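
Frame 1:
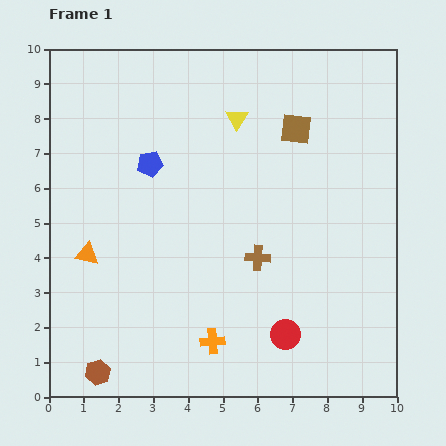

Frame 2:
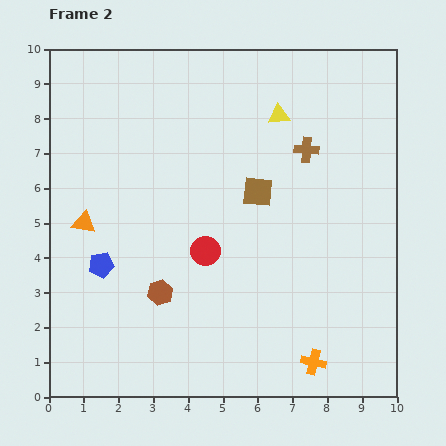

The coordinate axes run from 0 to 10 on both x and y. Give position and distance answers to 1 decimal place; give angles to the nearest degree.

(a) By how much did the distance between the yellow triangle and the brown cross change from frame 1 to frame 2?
-2.7

Distance in frame 1: 4.0. Distance in frame 2: 1.3.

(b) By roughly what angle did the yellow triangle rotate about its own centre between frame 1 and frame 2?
50° clockwise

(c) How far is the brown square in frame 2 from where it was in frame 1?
2.1

The brown square moved from (7.1, 7.7) to (6.0, 5.9), a distance of √(1.1² + 1.8²) ≈ 2.1.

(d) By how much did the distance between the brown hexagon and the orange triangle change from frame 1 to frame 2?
-0.4

Distance in frame 1: 3.4. Distance in frame 2: 3.0.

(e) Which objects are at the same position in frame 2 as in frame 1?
none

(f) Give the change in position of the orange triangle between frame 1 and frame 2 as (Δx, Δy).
(-0.1, 0.9)

The orange triangle was at (1.1, 4.1) in frame 1 and (1.0, 5.0) in frame 2.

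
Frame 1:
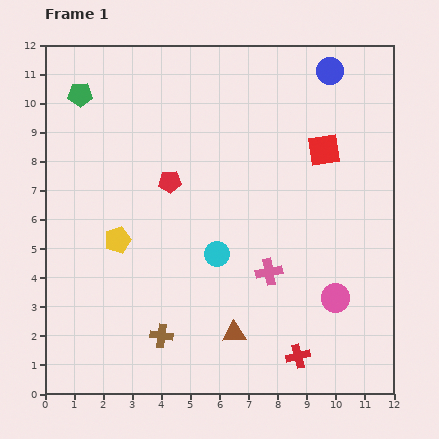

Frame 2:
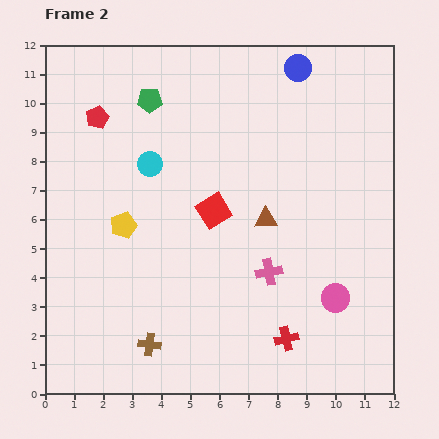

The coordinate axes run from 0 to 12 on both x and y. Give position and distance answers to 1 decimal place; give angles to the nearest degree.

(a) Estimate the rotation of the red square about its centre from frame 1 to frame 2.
23° counter-clockwise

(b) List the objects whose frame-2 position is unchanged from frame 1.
the pink circle, the pink cross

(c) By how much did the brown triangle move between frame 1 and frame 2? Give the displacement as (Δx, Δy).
(1.1, 3.9)

The brown triangle was at (6.5, 2.1) in frame 1 and (7.6, 6.0) in frame 2.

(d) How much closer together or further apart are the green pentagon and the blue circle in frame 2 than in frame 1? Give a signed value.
-3.4

Distance in frame 1: 8.6. Distance in frame 2: 5.2.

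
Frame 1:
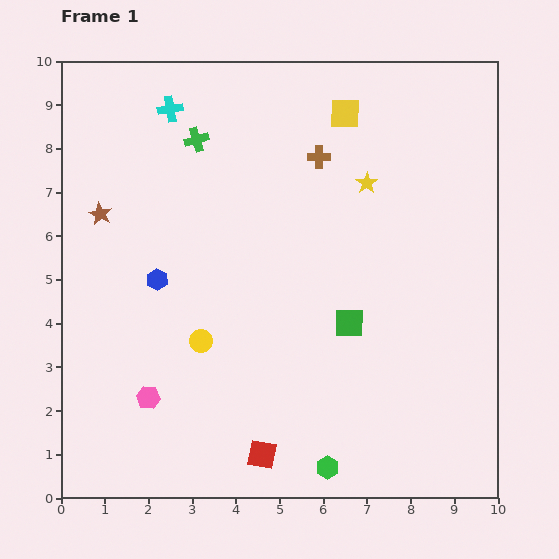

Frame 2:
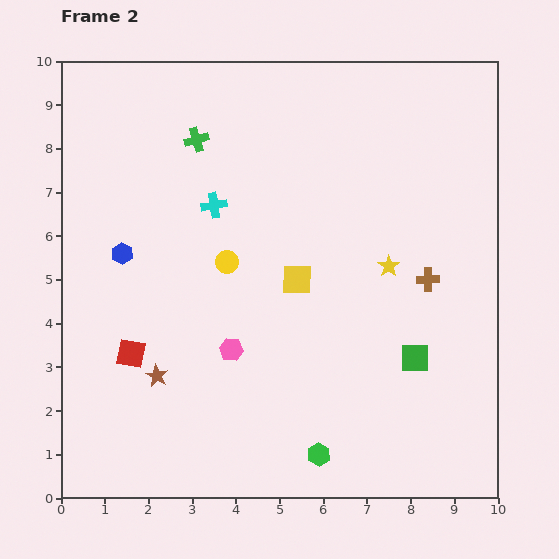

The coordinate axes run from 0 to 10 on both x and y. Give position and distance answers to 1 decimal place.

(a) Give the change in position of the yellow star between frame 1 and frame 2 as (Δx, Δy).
(0.5, -1.9)

The yellow star was at (7.0, 7.2) in frame 1 and (7.5, 5.3) in frame 2.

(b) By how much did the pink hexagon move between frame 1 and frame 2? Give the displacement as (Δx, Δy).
(1.9, 1.1)

The pink hexagon was at (2.0, 2.3) in frame 1 and (3.9, 3.4) in frame 2.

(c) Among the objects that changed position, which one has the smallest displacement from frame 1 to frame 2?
the green hexagon

(moved 0.4)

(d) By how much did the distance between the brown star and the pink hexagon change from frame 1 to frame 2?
-2.5

Distance in frame 1: 4.3. Distance in frame 2: 1.8.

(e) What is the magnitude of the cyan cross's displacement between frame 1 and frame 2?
2.4

The cyan cross moved from (2.5, 8.9) to (3.5, 6.7), a distance of √(1.0² + 2.2²) ≈ 2.4.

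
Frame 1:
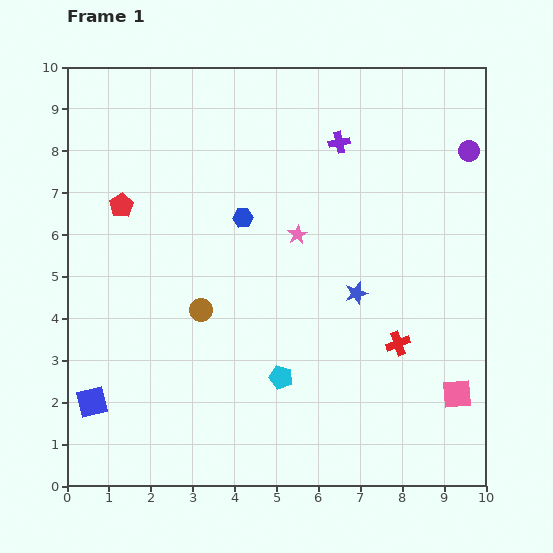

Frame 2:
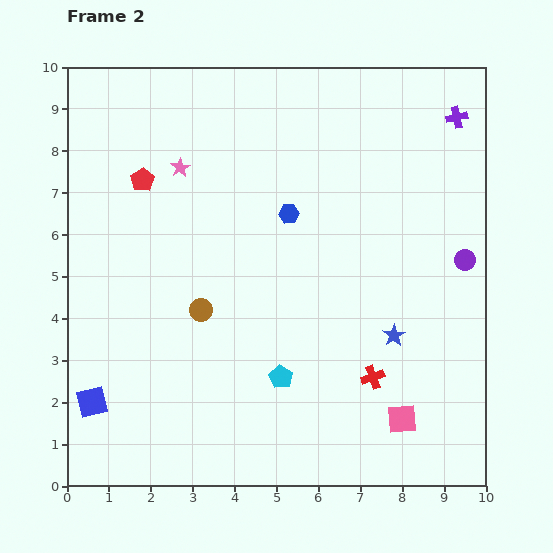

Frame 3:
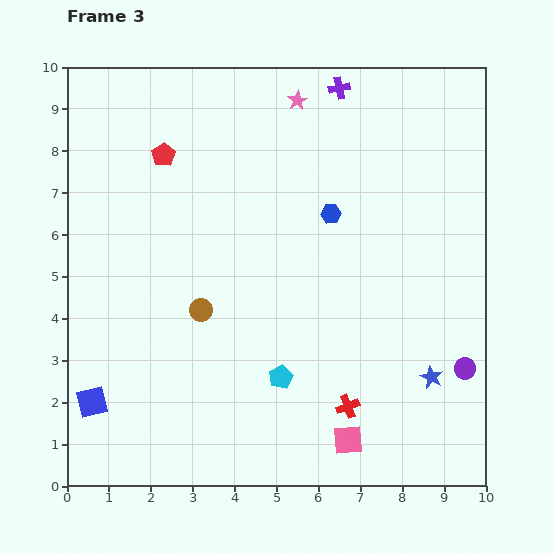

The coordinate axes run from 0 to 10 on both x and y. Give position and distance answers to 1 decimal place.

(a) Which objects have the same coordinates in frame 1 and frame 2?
the cyan pentagon, the blue square, the brown circle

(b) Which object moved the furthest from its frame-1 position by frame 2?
the pink star

(moved 3.2; next 2.9)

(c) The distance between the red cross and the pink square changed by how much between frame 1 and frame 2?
-0.6

Distance in frame 1: 1.8. Distance in frame 2: 1.2.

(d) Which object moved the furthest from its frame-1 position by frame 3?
the purple circle

(moved 5.2; next 3.2)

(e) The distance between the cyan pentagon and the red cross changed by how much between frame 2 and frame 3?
-0.5

Distance in frame 2: 2.2. Distance in frame 3: 1.7.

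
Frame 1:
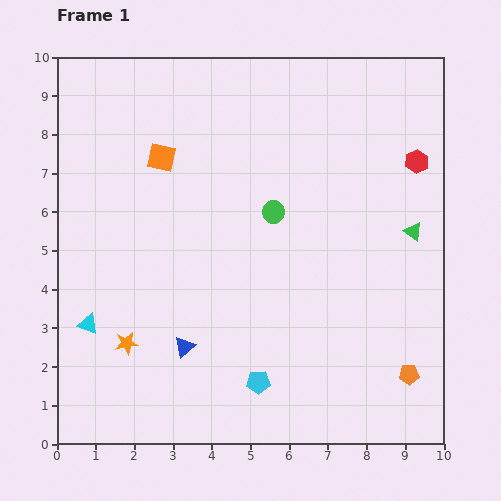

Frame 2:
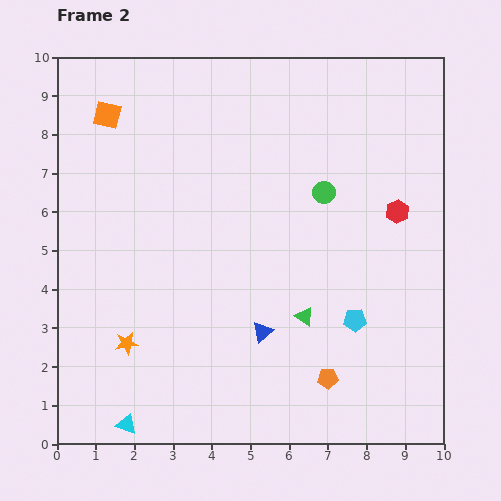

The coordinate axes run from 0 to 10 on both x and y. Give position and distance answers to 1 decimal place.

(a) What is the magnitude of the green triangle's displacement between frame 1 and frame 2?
3.6

The green triangle moved from (9.2, 5.5) to (6.4, 3.3), a distance of √(2.8² + 2.2²) ≈ 3.6.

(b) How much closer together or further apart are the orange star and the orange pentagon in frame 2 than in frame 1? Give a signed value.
-2.0

Distance in frame 1: 7.3. Distance in frame 2: 5.3.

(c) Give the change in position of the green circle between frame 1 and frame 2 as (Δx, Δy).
(1.3, 0.5)

The green circle was at (5.6, 6.0) in frame 1 and (6.9, 6.5) in frame 2.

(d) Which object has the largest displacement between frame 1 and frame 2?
the green triangle

(moved 3.6; next 3.0)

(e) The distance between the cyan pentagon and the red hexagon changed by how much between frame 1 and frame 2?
-4.0

Distance in frame 1: 7.0. Distance in frame 2: 3.0.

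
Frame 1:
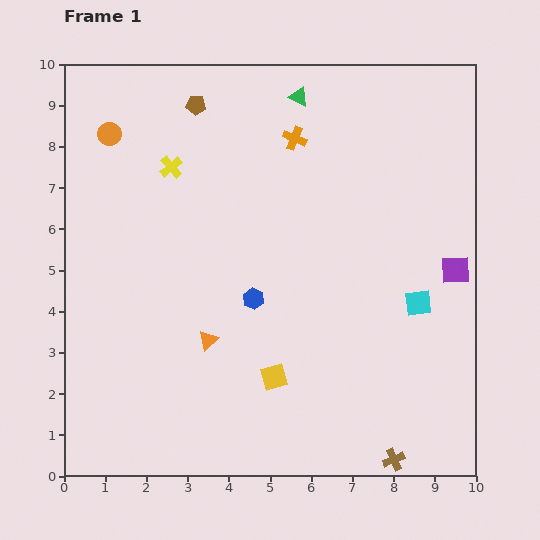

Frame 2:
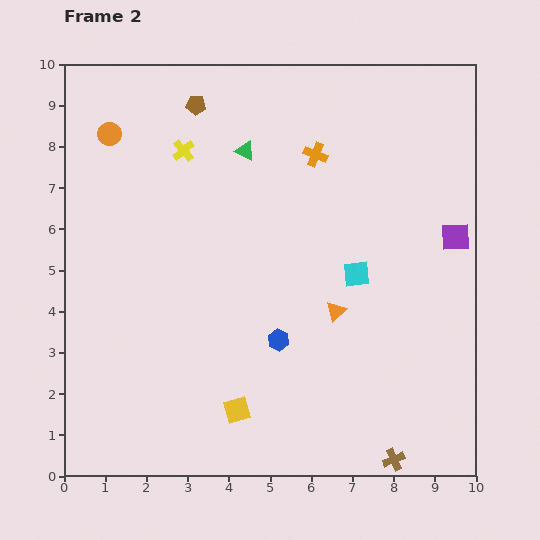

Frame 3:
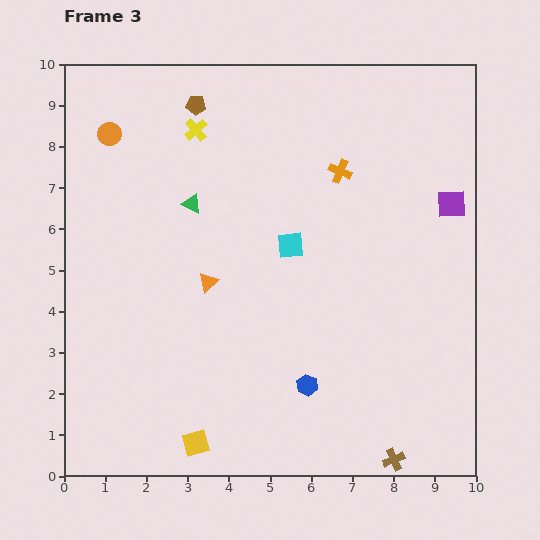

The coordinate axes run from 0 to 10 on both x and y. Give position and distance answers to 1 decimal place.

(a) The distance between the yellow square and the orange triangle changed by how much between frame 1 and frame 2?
+1.6

Distance in frame 1: 1.8. Distance in frame 2: 3.4.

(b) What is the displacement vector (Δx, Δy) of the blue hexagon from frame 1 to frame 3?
(1.3, -2.1)

The blue hexagon was at (4.6, 4.3) in frame 1 and (5.9, 2.2) in frame 3.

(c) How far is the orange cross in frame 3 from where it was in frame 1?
1.4

The orange cross moved from (5.6, 8.2) to (6.7, 7.4), a distance of √(1.1² + 0.8²) ≈ 1.4.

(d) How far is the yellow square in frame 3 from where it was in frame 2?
1.3

The yellow square moved from (4.2, 1.6) to (3.2, 0.8), a distance of √(1.0² + 0.8²) ≈ 1.3.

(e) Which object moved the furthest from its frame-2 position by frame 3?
the orange triangle

(moved 3.2; next 1.8)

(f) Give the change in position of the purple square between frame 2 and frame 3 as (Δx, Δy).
(-0.1, 0.8)

The purple square was at (9.5, 5.8) in frame 2 and (9.4, 6.6) in frame 3.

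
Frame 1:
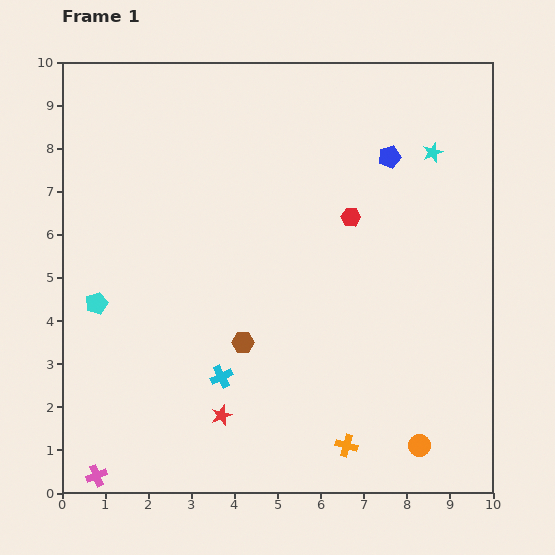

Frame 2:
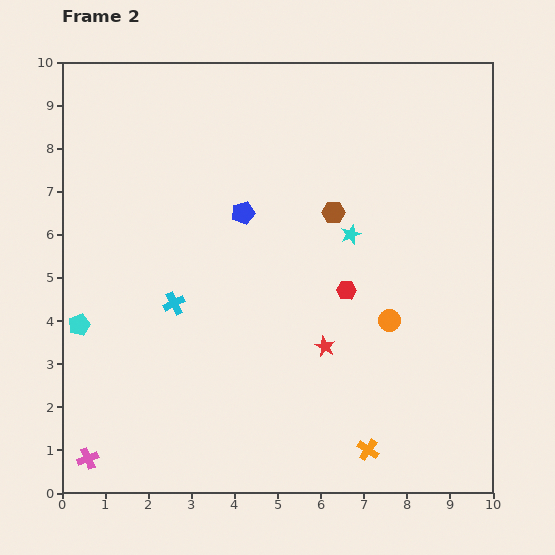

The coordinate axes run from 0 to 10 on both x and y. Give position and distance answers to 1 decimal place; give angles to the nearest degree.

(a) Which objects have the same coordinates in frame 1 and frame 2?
none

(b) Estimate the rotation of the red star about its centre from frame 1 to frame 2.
25° counter-clockwise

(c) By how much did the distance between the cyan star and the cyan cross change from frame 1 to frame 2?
-2.7

Distance in frame 1: 7.1. Distance in frame 2: 4.4.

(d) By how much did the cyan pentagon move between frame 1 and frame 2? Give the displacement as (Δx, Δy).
(-0.4, -0.5)

The cyan pentagon was at (0.8, 4.4) in frame 1 and (0.4, 3.9) in frame 2.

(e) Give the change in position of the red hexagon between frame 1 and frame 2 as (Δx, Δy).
(-0.1, -1.7)

The red hexagon was at (6.7, 6.4) in frame 1 and (6.6, 4.7) in frame 2.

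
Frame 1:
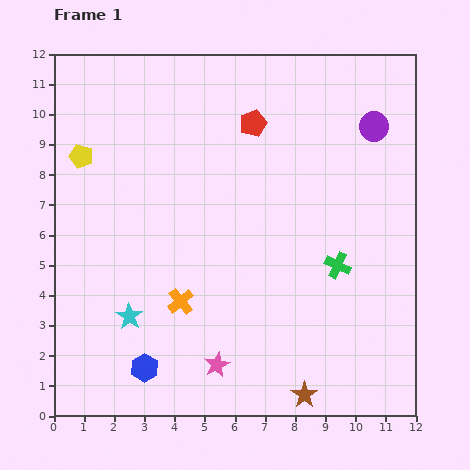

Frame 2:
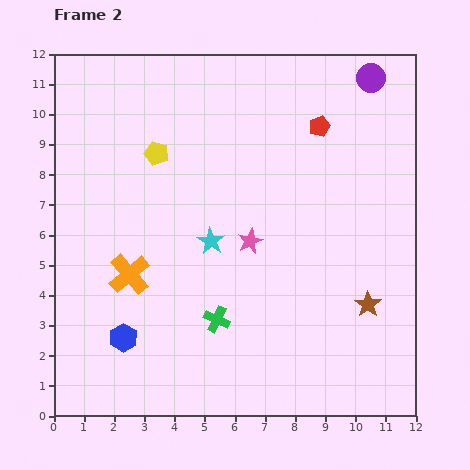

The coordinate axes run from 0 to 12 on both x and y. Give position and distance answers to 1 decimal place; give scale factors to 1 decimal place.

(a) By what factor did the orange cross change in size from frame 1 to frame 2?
1.6×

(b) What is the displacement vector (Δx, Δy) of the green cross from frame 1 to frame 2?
(-4.0, -1.8)

The green cross was at (9.4, 5.0) in frame 1 and (5.4, 3.2) in frame 2.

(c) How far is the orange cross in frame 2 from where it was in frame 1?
1.9

The orange cross moved from (4.2, 3.8) to (2.5, 4.7), a distance of √(1.7² + 0.9²) ≈ 1.9.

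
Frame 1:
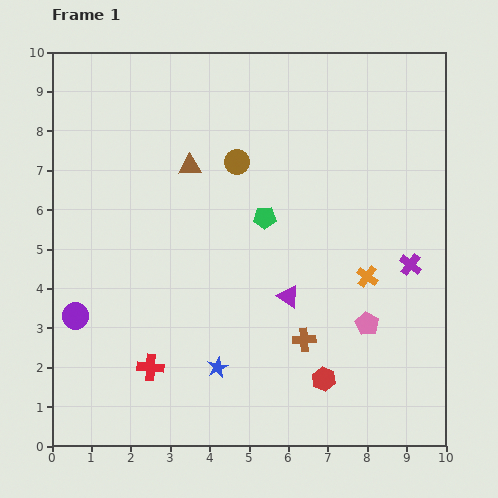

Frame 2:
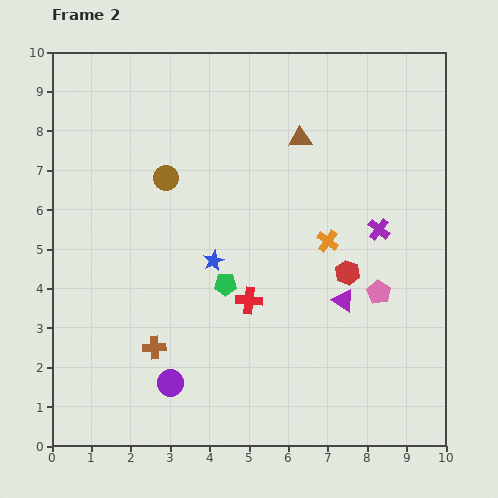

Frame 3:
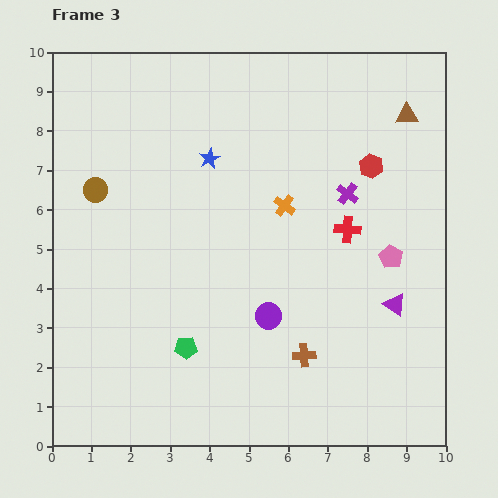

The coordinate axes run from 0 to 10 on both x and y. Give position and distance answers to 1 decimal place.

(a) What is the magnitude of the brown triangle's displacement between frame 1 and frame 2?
2.9

The brown triangle moved from (3.5, 7.1) to (6.3, 7.8), a distance of √(2.8² + 0.7²) ≈ 2.9.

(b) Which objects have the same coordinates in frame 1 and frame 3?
none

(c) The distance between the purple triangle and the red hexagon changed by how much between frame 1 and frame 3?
+1.3

Distance in frame 1: 2.3. Distance in frame 3: 3.6.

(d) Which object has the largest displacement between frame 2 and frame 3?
the brown cross

(moved 3.8; next 3.1)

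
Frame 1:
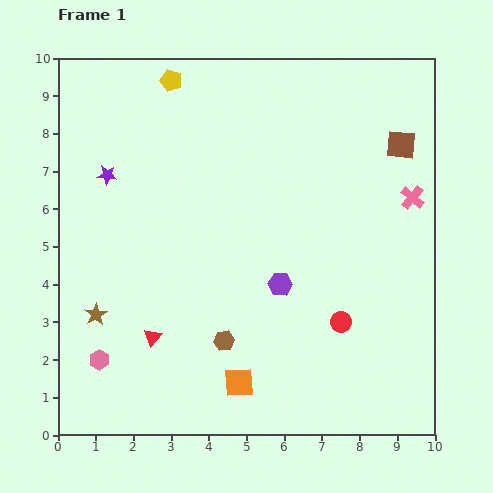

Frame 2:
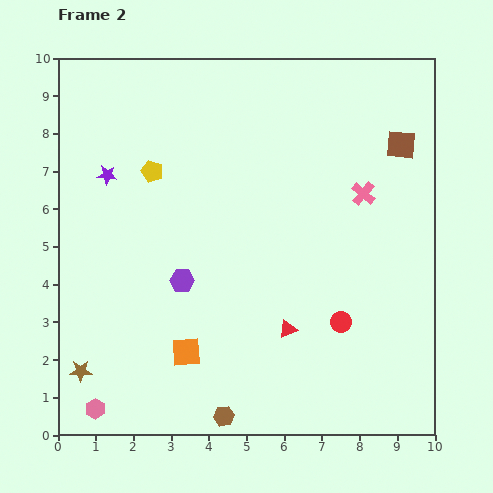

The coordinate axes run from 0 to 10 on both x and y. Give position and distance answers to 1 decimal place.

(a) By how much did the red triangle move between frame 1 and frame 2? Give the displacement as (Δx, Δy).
(3.6, 0.2)

The red triangle was at (2.5, 2.6) in frame 1 and (6.1, 2.8) in frame 2.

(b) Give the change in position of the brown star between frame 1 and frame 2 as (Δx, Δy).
(-0.4, -1.5)

The brown star was at (1.0, 3.2) in frame 1 and (0.6, 1.7) in frame 2.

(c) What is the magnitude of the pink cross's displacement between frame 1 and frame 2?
1.3

The pink cross moved from (9.4, 6.3) to (8.1, 6.4), a distance of √(1.3² + 0.1²) ≈ 1.3.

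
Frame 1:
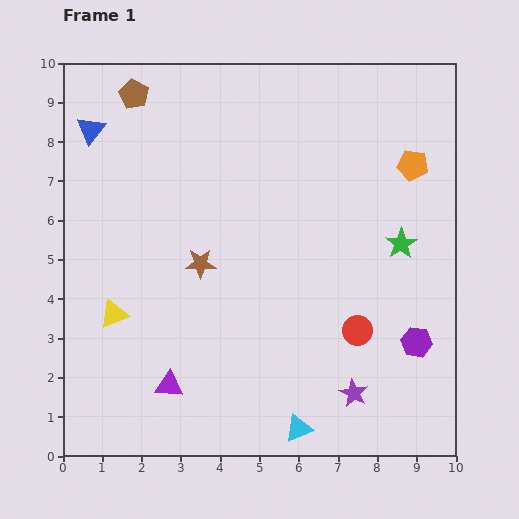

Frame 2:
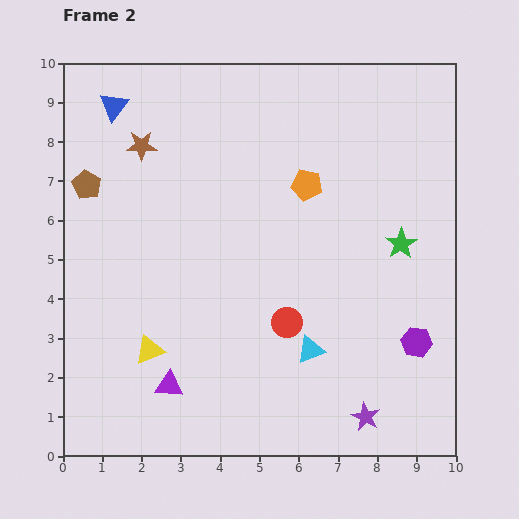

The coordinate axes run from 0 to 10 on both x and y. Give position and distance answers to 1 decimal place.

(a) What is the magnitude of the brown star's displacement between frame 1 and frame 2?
3.4

The brown star moved from (3.5, 4.9) to (2.0, 7.9), a distance of √(1.5² + 3.0²) ≈ 3.4.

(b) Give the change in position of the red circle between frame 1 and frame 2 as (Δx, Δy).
(-1.8, 0.2)

The red circle was at (7.5, 3.2) in frame 1 and (5.7, 3.4) in frame 2.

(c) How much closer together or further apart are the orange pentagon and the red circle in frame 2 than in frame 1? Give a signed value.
-0.9

Distance in frame 1: 4.4. Distance in frame 2: 3.5.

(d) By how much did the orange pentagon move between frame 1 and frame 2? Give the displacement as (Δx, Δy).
(-2.7, -0.5)

The orange pentagon was at (8.9, 7.4) in frame 1 and (6.2, 6.9) in frame 2.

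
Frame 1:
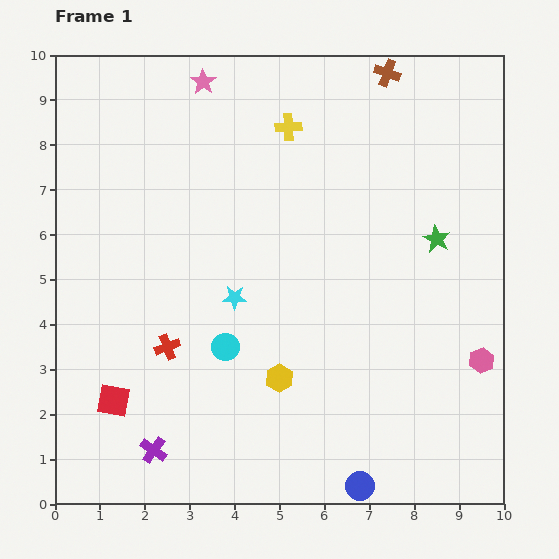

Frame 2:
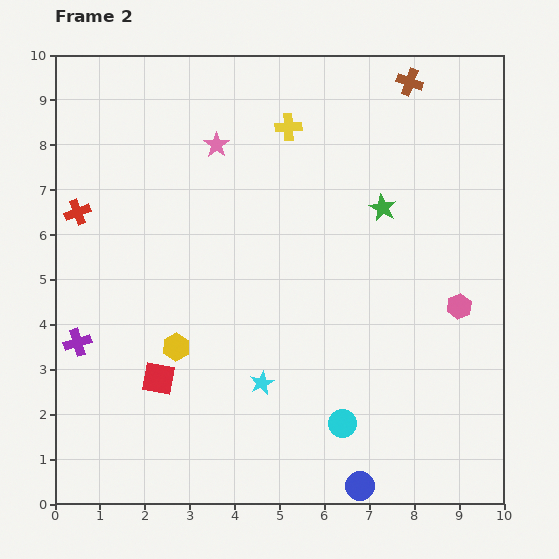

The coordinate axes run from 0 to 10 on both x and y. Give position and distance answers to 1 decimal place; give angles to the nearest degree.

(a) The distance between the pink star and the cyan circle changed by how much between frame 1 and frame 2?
+0.9

Distance in frame 1: 5.9. Distance in frame 2: 6.8.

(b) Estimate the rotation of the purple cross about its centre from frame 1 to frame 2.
37° clockwise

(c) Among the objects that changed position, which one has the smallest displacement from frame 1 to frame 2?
the brown cross

(moved 0.5)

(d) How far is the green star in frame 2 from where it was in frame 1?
1.4

The green star moved from (8.5, 5.9) to (7.3, 6.6), a distance of √(1.2² + 0.7²) ≈ 1.4.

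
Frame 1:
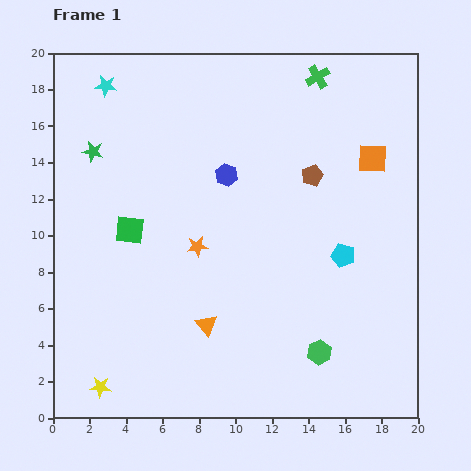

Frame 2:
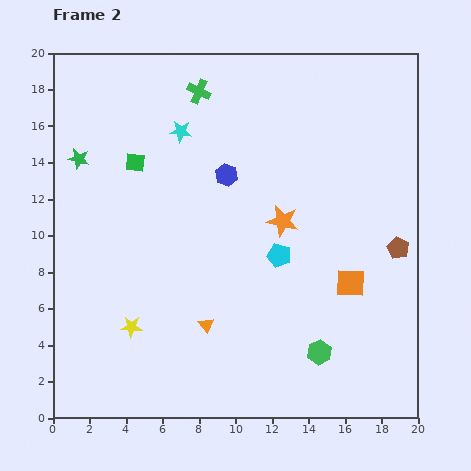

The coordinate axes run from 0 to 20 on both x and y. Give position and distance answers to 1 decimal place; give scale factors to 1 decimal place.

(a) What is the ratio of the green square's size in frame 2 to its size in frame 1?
0.7×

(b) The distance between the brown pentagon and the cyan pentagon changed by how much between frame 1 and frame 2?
+1.8

Distance in frame 1: 4.7. Distance in frame 2: 6.5.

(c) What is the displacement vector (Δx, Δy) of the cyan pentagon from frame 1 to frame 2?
(-3.5, 0.0)

The cyan pentagon was at (15.9, 8.9) in frame 1 and (12.4, 8.9) in frame 2.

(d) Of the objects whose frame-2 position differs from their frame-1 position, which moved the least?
the green star

(moved 0.9)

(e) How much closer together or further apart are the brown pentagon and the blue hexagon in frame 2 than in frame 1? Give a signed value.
+5.5

Distance in frame 1: 4.7. Distance in frame 2: 10.2.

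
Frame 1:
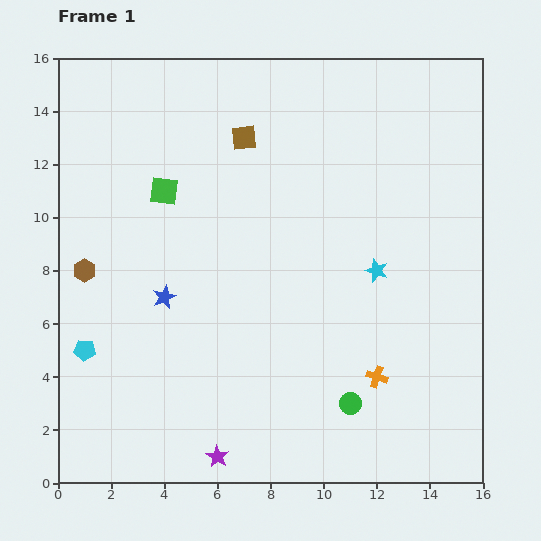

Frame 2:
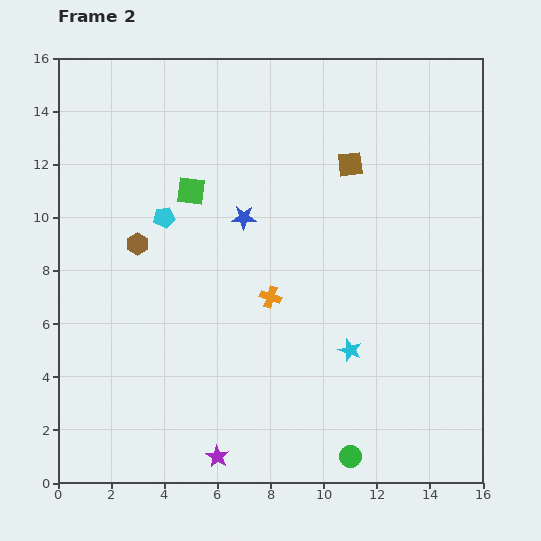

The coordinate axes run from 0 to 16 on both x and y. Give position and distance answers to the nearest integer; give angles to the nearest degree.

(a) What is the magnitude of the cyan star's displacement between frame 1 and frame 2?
3

The cyan star moved from (12, 8) to (11, 5), a distance of √(1² + 3²) ≈ 3.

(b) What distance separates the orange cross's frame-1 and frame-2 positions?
5

The orange cross moved from (12, 4) to (8, 7), a distance of √(4² + 3²) ≈ 5.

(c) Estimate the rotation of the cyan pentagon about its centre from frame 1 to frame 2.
15° counter-clockwise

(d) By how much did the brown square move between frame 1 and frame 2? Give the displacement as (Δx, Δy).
(4, -1)

The brown square was at (7, 13) in frame 1 and (11, 12) in frame 2.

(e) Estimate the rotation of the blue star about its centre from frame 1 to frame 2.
25° clockwise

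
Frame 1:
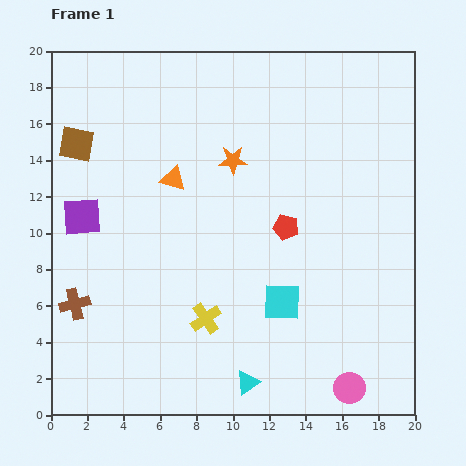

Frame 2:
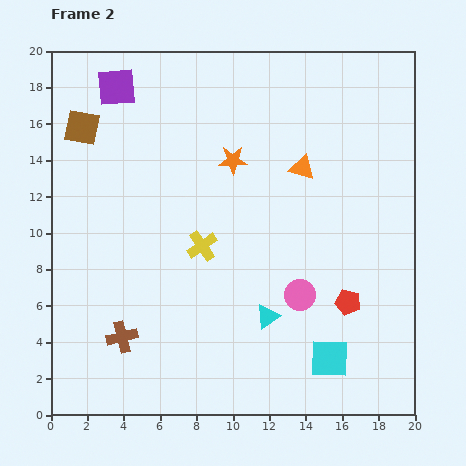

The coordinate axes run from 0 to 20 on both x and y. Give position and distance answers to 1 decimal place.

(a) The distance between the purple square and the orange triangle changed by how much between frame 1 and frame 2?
+5.7

Distance in frame 1: 5.4. Distance in frame 2: 11.1.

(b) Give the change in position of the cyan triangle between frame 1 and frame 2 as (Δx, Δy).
(1.1, 3.6)

The cyan triangle was at (10.8, 1.8) in frame 1 and (11.9, 5.4) in frame 2.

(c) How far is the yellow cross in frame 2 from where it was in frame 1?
4.0

The yellow cross moved from (8.5, 5.3) to (8.3, 9.3), a distance of √(0.2² + 4.0²) ≈ 4.0.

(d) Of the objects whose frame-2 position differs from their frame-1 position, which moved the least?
the brown square

(moved 0.9)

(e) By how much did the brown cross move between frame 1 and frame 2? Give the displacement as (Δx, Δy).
(2.6, -1.8)

The brown cross was at (1.3, 6.1) in frame 1 and (3.9, 4.3) in frame 2.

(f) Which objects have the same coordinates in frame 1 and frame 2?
the orange star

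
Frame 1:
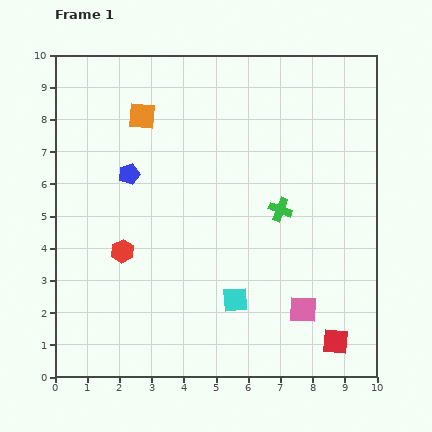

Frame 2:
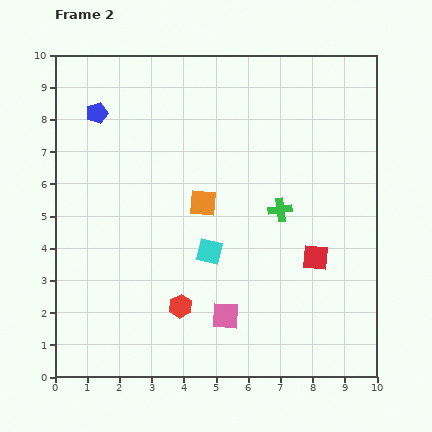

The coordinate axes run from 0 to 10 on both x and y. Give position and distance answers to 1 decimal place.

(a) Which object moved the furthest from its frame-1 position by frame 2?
the orange square

(moved 3.3; next 2.7)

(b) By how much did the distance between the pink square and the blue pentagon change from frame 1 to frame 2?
+0.7

Distance in frame 1: 6.8. Distance in frame 2: 7.5.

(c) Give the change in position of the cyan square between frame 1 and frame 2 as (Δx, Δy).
(-0.8, 1.5)

The cyan square was at (5.6, 2.4) in frame 1 and (4.8, 3.9) in frame 2.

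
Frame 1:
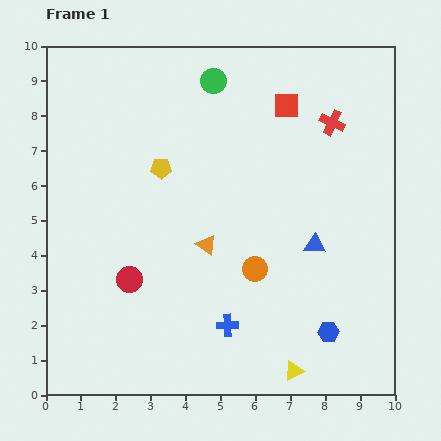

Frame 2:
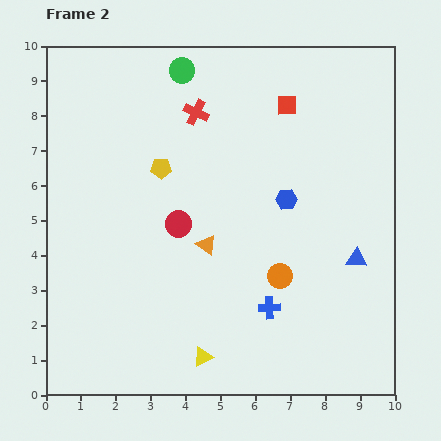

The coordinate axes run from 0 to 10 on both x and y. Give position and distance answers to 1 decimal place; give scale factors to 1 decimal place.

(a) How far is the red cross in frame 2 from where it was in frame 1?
3.9

The red cross moved from (8.2, 7.8) to (4.3, 8.1), a distance of √(3.9² + 0.3²) ≈ 3.9.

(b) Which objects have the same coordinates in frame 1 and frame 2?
the yellow pentagon, the orange triangle, the red square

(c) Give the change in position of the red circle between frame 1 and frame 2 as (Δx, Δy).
(1.4, 1.6)

The red circle was at (2.4, 3.3) in frame 1 and (3.8, 4.9) in frame 2.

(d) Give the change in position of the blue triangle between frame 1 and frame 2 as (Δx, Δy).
(1.2, -0.4)

The blue triangle was at (7.7, 4.3) in frame 1 and (8.9, 3.9) in frame 2.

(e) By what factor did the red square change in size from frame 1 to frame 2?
0.8×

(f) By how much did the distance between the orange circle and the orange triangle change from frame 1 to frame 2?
+0.7

Distance in frame 1: 1.6. Distance in frame 2: 2.3.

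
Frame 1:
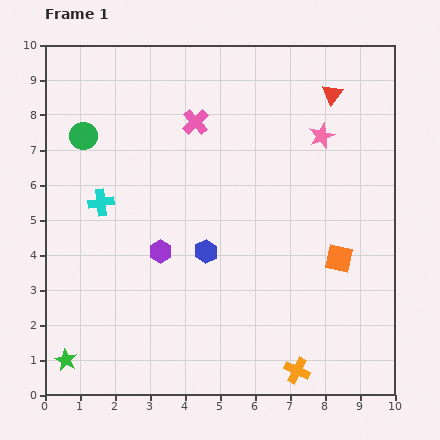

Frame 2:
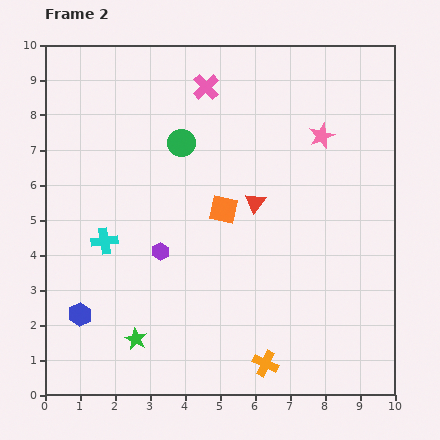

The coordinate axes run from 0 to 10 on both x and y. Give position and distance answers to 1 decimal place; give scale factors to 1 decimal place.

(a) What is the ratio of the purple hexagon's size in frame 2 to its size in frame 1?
0.8×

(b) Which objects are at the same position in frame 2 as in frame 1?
the purple hexagon, the pink star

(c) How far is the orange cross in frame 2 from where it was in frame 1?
0.9

The orange cross moved from (7.2, 0.7) to (6.3, 0.9), a distance of √(0.9² + 0.2²) ≈ 0.9.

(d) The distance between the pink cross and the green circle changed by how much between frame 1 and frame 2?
-1.5

Distance in frame 1: 3.2. Distance in frame 2: 1.7.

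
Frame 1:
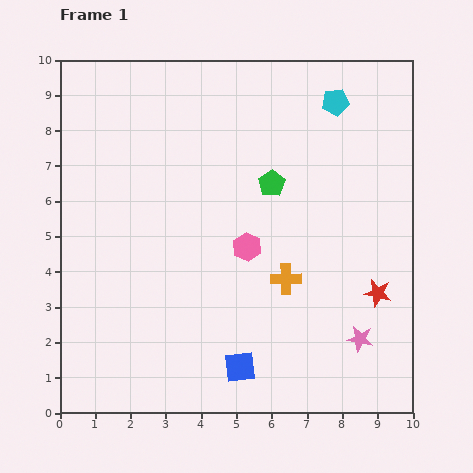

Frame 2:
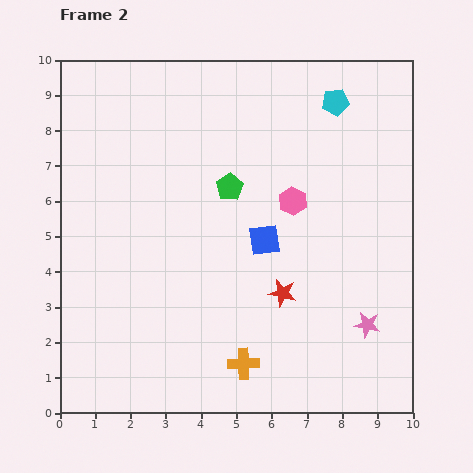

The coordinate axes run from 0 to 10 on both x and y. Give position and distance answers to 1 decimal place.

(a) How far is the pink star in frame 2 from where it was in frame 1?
0.4

The pink star moved from (8.5, 2.1) to (8.7, 2.5), a distance of √(0.2² + 0.4²) ≈ 0.4.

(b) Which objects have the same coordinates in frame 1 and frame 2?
the cyan pentagon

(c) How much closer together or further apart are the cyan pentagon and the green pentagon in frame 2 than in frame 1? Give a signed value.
+0.9

Distance in frame 1: 2.9. Distance in frame 2: 3.8.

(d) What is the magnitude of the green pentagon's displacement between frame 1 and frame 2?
1.2

The green pentagon moved from (6.0, 6.5) to (4.8, 6.4), a distance of √(1.2² + 0.1²) ≈ 1.2.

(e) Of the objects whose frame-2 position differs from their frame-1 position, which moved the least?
the pink star

(moved 0.4)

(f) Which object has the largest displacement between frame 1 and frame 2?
the blue square

(moved 3.7; next 2.7)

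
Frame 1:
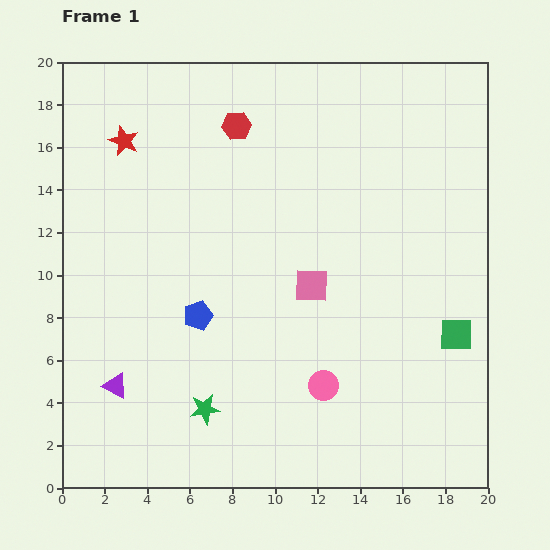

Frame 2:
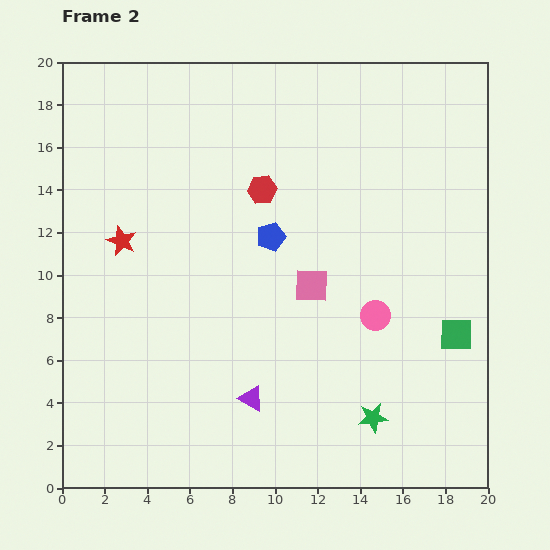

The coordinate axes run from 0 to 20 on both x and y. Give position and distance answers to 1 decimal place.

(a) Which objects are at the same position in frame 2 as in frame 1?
the green square, the pink square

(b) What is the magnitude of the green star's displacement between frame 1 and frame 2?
7.9

The green star moved from (6.7, 3.7) to (14.6, 3.3), a distance of √(7.9² + 0.4²) ≈ 7.9.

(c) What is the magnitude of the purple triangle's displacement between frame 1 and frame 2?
6.4

The purple triangle moved from (2.5, 4.8) to (8.9, 4.2), a distance of √(6.4² + 0.6²) ≈ 6.4.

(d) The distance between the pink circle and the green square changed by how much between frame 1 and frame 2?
-2.7

Distance in frame 1: 6.6. Distance in frame 2: 3.9.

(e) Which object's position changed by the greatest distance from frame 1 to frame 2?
the green star

(moved 7.9; next 6.4)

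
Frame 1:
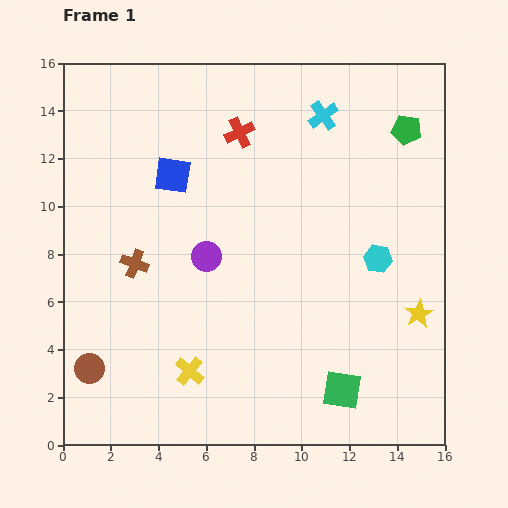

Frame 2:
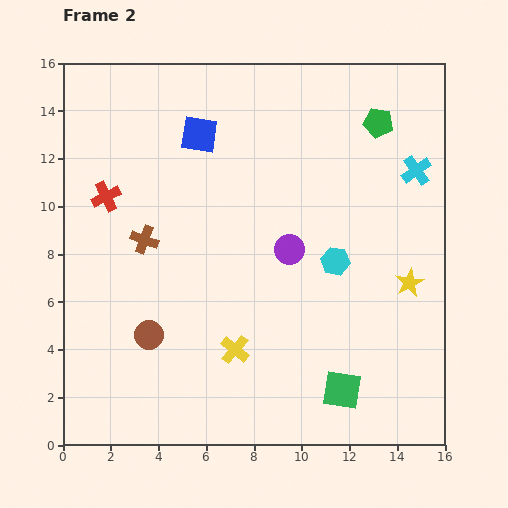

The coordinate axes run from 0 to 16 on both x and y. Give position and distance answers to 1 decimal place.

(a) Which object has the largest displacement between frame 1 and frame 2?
the red cross

(moved 6.2; next 4.5)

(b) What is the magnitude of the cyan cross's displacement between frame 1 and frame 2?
4.5

The cyan cross moved from (10.9, 13.8) to (14.8, 11.5), a distance of √(3.9² + 2.3²) ≈ 4.5.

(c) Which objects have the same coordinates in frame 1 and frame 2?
the green square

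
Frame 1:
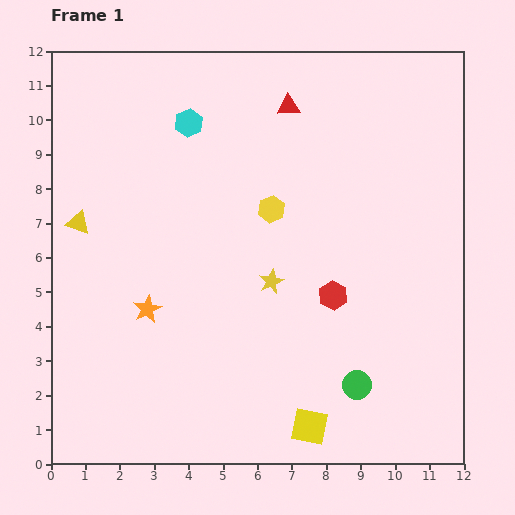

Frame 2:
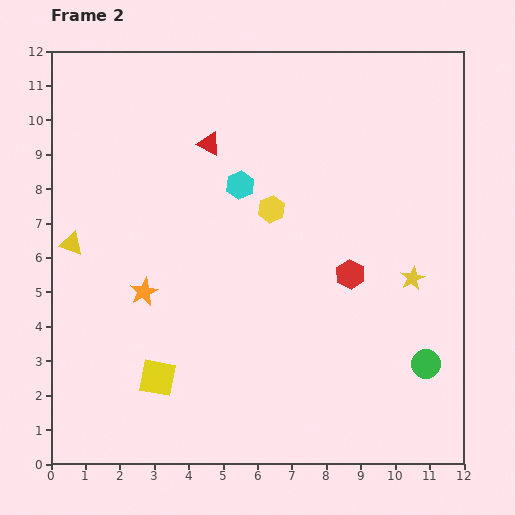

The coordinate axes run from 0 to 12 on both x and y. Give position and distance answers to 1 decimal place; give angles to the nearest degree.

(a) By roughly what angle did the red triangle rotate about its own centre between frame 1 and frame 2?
29° clockwise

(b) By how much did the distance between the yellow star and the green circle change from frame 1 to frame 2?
-1.4

Distance in frame 1: 3.9. Distance in frame 2: 2.5.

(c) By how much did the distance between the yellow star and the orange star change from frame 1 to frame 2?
+4.1

Distance in frame 1: 3.7. Distance in frame 2: 7.8.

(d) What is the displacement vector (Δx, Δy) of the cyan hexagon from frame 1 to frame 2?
(1.5, -1.8)

The cyan hexagon was at (4.0, 9.9) in frame 1 and (5.5, 8.1) in frame 2.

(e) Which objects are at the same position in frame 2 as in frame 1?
the yellow hexagon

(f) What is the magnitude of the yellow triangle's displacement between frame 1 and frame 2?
0.6

The yellow triangle moved from (0.8, 7.0) to (0.6, 6.4), a distance of √(0.2² + 0.6²) ≈ 0.6.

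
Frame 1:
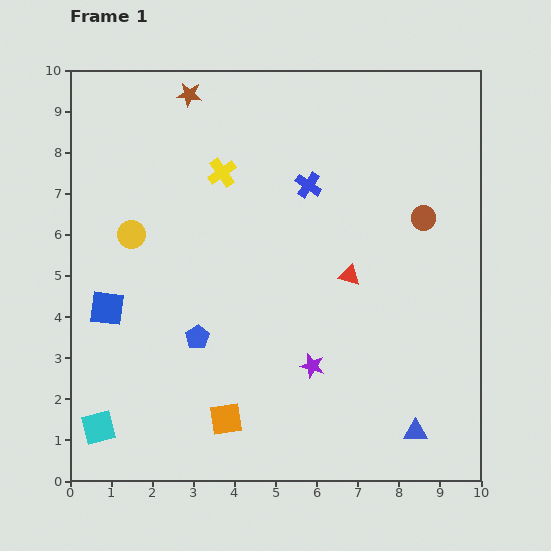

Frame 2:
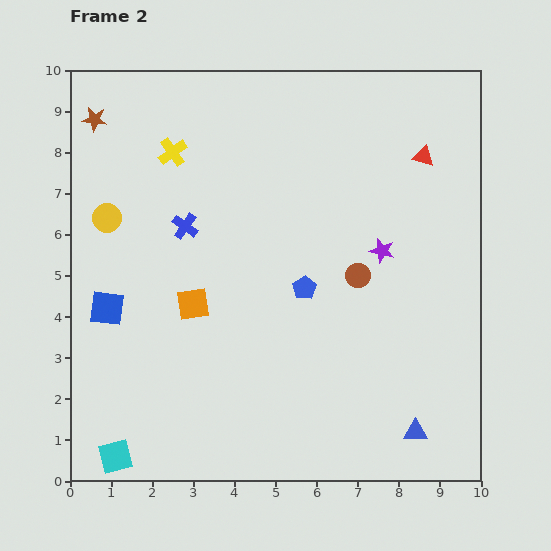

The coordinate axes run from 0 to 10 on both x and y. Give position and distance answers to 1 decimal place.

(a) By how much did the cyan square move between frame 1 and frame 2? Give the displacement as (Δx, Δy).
(0.4, -0.7)

The cyan square was at (0.7, 1.3) in frame 1 and (1.1, 0.6) in frame 2.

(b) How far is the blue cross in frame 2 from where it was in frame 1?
3.2

The blue cross moved from (5.8, 7.2) to (2.8, 6.2), a distance of √(3.0² + 1.0²) ≈ 3.2.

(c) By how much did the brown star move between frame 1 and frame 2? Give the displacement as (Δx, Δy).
(-2.3, -0.6)

The brown star was at (2.9, 9.4) in frame 1 and (0.6, 8.8) in frame 2.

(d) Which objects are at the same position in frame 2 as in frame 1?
the blue triangle, the blue square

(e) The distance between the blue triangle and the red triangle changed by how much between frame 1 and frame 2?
+2.6

Distance in frame 1: 4.1. Distance in frame 2: 6.7.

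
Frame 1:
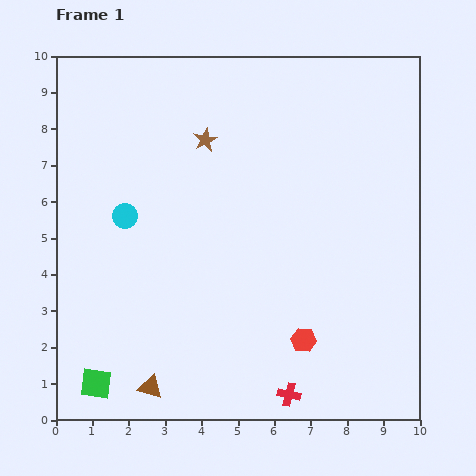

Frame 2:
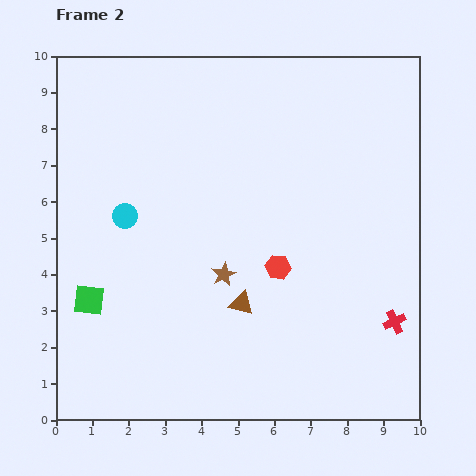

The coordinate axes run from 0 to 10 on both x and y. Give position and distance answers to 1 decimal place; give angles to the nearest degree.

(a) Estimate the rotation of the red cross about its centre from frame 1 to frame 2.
38° counter-clockwise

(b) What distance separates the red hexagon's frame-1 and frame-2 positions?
2.1

The red hexagon moved from (6.8, 2.2) to (6.1, 4.2), a distance of √(0.7² + 2.0²) ≈ 2.1.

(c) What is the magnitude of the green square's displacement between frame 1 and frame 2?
2.3

The green square moved from (1.1, 1.0) to (0.9, 3.3), a distance of √(0.2² + 2.3²) ≈ 2.3.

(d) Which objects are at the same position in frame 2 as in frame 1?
the cyan circle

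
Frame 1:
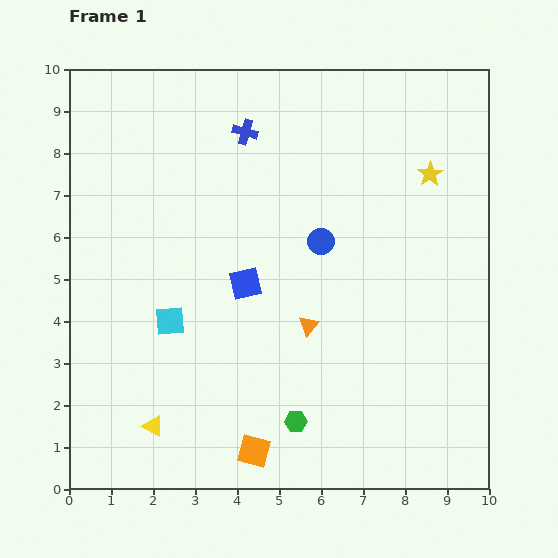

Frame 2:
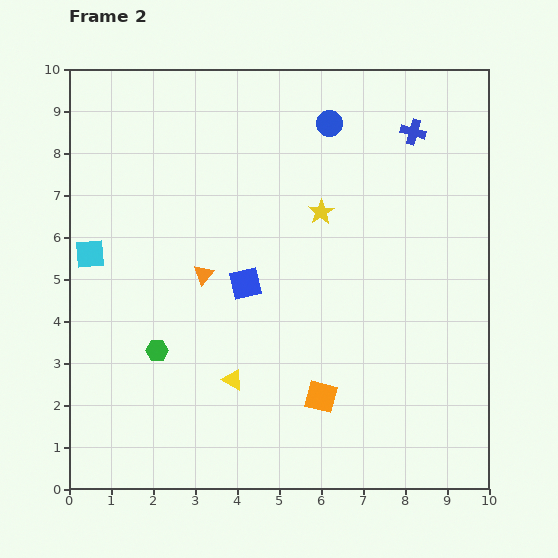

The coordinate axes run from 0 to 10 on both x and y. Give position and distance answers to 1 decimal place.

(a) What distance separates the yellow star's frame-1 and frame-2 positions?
2.8

The yellow star moved from (8.6, 7.5) to (6.0, 6.6), a distance of √(2.6² + 0.9²) ≈ 2.8.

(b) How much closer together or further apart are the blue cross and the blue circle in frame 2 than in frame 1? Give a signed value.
-1.2

Distance in frame 1: 3.2. Distance in frame 2: 2.0.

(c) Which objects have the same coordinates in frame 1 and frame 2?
the blue square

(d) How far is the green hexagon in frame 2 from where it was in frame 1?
3.7

The green hexagon moved from (5.4, 1.6) to (2.1, 3.3), a distance of √(3.3² + 1.7²) ≈ 3.7.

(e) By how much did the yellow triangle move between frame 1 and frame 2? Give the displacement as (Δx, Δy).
(1.9, 1.1)

The yellow triangle was at (2.0, 1.5) in frame 1 and (3.9, 2.6) in frame 2.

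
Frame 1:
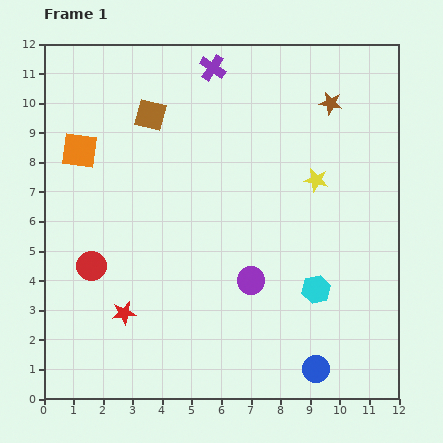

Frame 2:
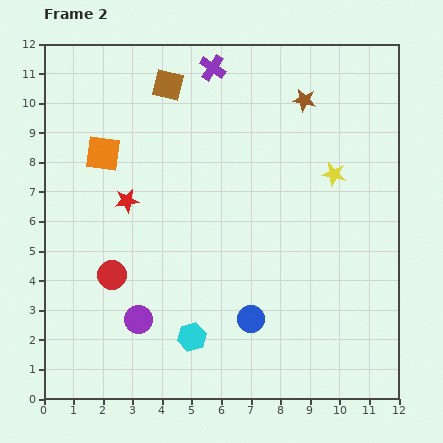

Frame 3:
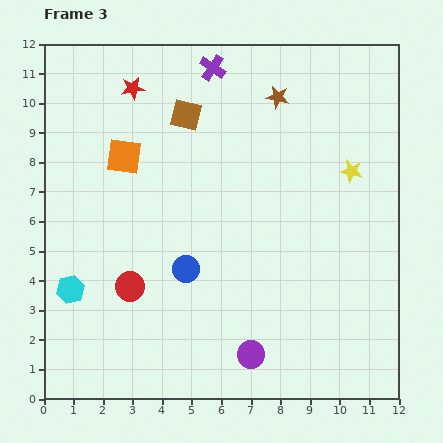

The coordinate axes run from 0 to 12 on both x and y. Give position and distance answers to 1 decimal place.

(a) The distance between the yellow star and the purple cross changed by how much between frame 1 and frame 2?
+0.3

Distance in frame 1: 5.2. Distance in frame 2: 5.5.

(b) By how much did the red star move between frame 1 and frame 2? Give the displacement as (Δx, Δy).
(0.1, 3.8)

The red star was at (2.7, 2.9) in frame 1 and (2.8, 6.7) in frame 2.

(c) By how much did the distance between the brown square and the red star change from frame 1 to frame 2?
-2.7

Distance in frame 1: 6.8. Distance in frame 2: 4.1.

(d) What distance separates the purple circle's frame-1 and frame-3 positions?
2.5

The purple circle moved from (7.0, 4.0) to (7.0, 1.5), a distance of √(0.0² + 2.5²) ≈ 2.5.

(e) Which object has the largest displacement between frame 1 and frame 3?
the cyan hexagon

(moved 8.3; next 7.6)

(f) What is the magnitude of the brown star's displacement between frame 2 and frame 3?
0.9

The brown star moved from (8.8, 10.1) to (7.9, 10.2), a distance of √(0.9² + 0.1²) ≈ 0.9.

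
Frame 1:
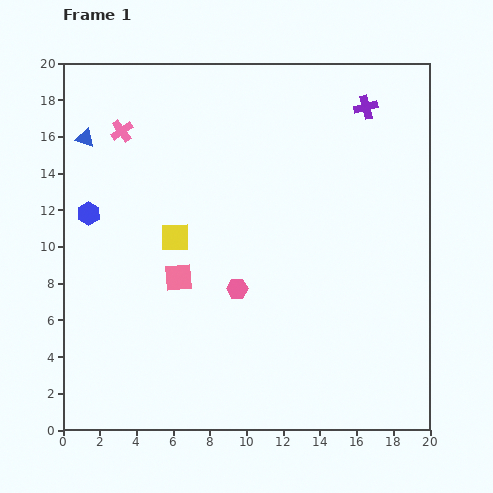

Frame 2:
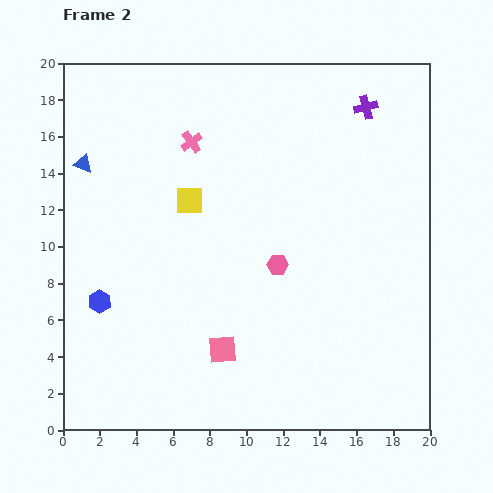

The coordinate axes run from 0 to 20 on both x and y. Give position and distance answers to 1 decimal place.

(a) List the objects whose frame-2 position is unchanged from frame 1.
the purple cross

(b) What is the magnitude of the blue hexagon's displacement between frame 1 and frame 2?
4.8

The blue hexagon moved from (1.4, 11.8) to (2.0, 7.0), a distance of √(0.6² + 4.8²) ≈ 4.8.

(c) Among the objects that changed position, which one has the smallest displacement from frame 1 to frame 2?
the blue triangle

(moved 1.4)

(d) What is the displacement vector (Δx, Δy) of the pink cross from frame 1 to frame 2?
(3.8, -0.6)

The pink cross was at (3.2, 16.3) in frame 1 and (7.0, 15.7) in frame 2.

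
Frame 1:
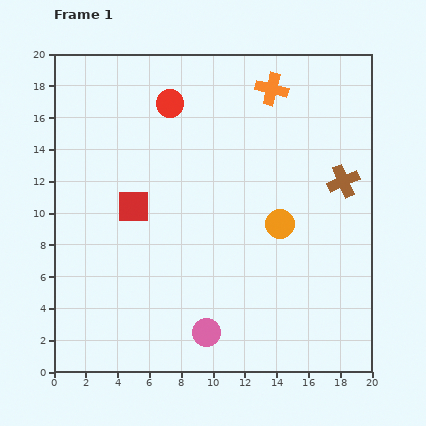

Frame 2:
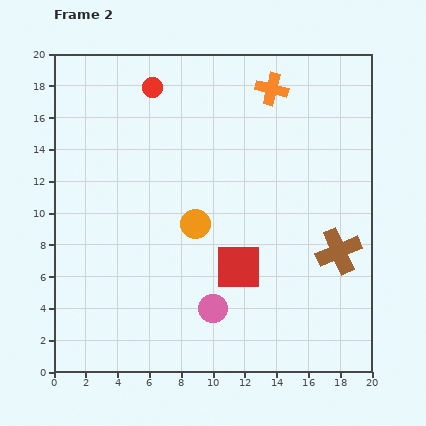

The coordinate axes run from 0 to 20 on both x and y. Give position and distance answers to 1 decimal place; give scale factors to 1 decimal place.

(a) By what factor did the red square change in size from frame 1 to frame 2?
1.4×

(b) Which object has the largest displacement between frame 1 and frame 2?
the red square

(moved 7.6; next 5.3)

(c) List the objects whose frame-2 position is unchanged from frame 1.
the orange cross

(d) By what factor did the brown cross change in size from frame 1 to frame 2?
1.4×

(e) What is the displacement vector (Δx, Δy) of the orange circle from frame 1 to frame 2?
(-5.3, 0.0)

The orange circle was at (14.2, 9.3) in frame 1 and (8.9, 9.3) in frame 2.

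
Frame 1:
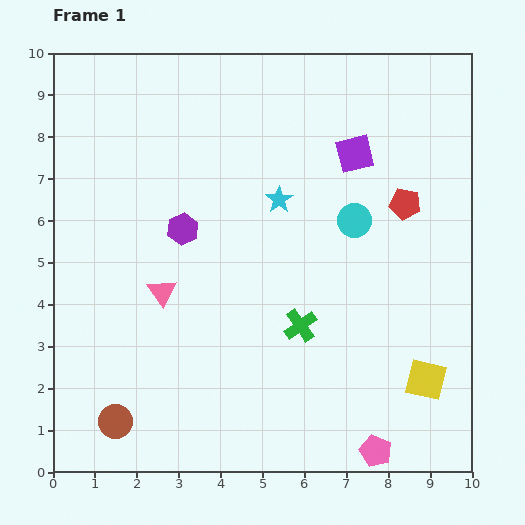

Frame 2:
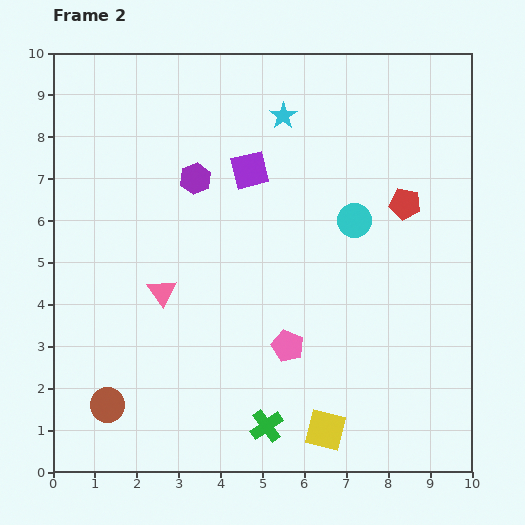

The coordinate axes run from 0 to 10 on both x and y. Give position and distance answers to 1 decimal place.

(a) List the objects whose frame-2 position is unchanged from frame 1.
the cyan circle, the red pentagon, the pink triangle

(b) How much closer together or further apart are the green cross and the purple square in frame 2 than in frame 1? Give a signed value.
+1.8

Distance in frame 1: 4.3. Distance in frame 2: 6.1.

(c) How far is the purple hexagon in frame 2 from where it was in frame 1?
1.2

The purple hexagon moved from (3.1, 5.8) to (3.4, 7.0), a distance of √(0.3² + 1.2²) ≈ 1.2.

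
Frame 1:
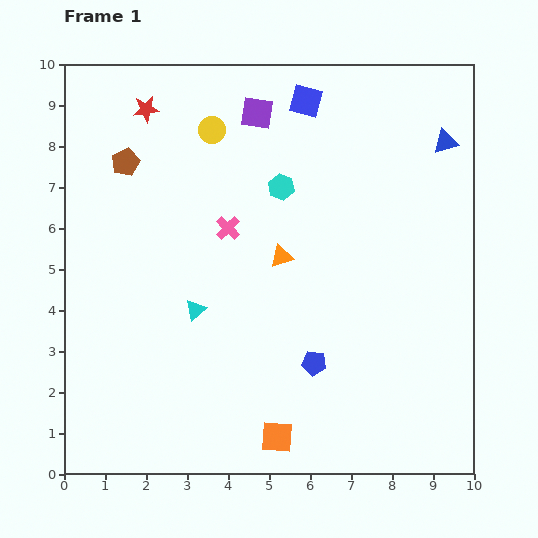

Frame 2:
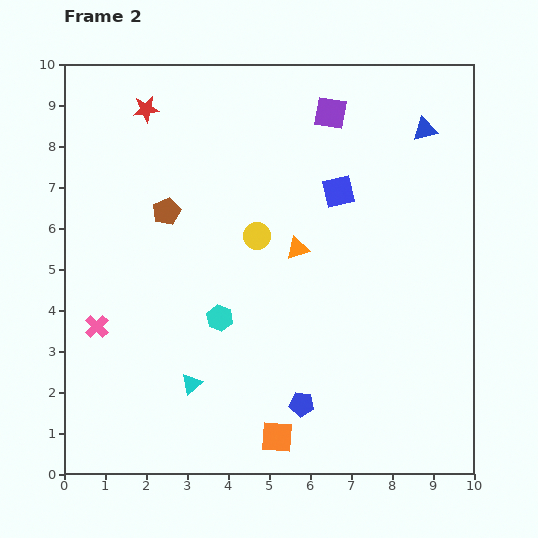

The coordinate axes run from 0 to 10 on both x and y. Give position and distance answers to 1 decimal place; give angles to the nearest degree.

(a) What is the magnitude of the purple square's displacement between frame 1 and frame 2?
1.8

The purple square moved from (4.7, 8.8) to (6.5, 8.8), a distance of √(1.8² + 0.0²) ≈ 1.8.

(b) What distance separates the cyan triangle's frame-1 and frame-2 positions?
1.8

The cyan triangle moved from (3.2, 4.0) to (3.1, 2.2), a distance of √(0.1² + 1.8²) ≈ 1.8.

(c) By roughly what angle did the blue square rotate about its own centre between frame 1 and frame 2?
28° counter-clockwise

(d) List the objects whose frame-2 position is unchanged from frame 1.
the red star, the orange square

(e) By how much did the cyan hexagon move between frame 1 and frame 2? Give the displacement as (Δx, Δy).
(-1.5, -3.2)

The cyan hexagon was at (5.3, 7.0) in frame 1 and (3.8, 3.8) in frame 2.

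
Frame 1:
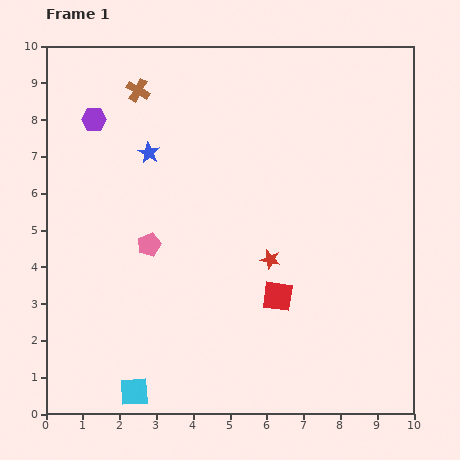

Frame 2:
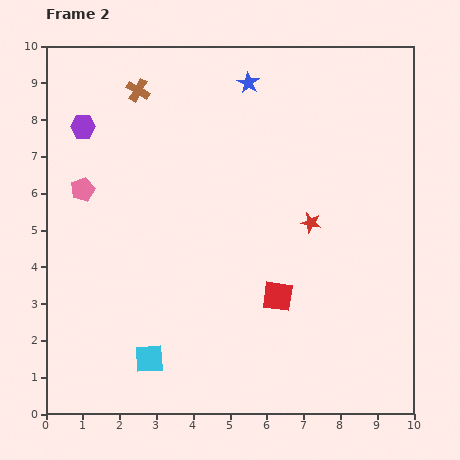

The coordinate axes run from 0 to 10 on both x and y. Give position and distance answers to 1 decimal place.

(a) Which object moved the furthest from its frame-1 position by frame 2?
the blue star

(moved 3.3; next 2.3)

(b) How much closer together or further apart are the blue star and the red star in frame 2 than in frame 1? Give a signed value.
-0.2

Distance in frame 1: 4.4. Distance in frame 2: 4.2.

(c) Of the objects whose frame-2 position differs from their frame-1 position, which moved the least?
the purple hexagon

(moved 0.4)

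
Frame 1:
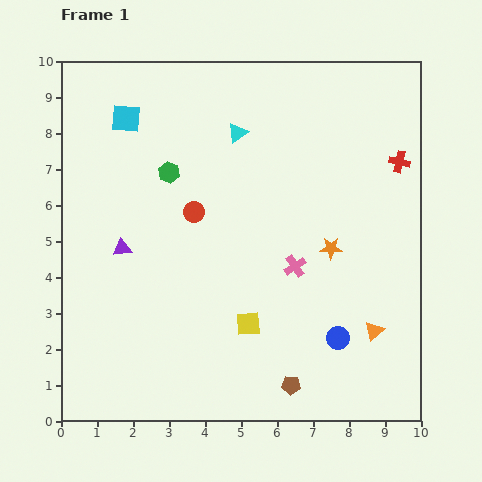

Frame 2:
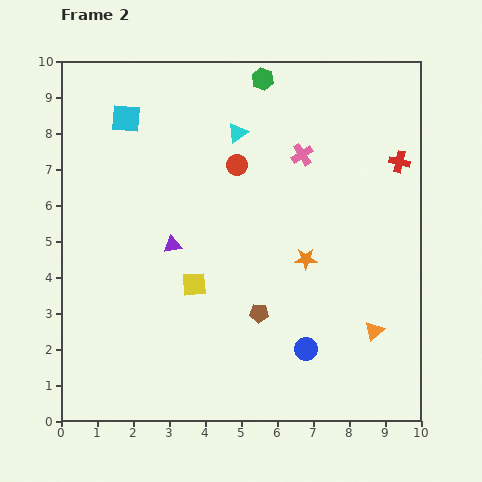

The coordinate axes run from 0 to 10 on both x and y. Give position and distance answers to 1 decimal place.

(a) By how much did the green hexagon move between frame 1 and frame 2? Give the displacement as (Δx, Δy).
(2.6, 2.6)

The green hexagon was at (3.0, 6.9) in frame 1 and (5.6, 9.5) in frame 2.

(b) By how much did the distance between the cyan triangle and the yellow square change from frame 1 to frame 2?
-0.9

Distance in frame 1: 5.3. Distance in frame 2: 4.4.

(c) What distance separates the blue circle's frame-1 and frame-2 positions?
0.9

The blue circle moved from (7.7, 2.3) to (6.8, 2.0), a distance of √(0.9² + 0.3²) ≈ 0.9.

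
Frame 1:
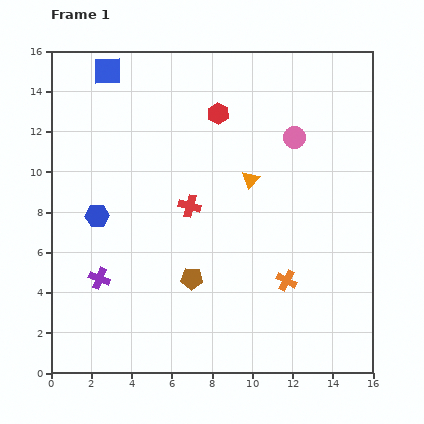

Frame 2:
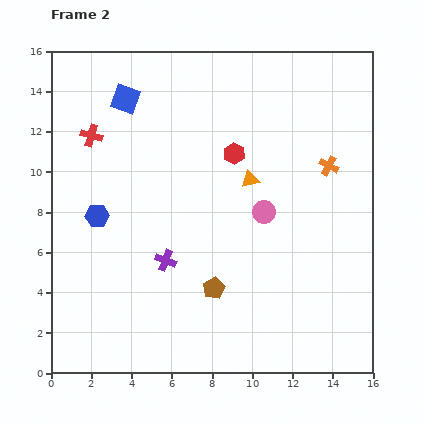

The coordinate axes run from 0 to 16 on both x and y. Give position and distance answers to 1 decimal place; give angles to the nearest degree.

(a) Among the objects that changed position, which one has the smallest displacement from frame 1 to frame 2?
the brown pentagon

(moved 1.2)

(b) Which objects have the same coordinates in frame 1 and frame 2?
the blue hexagon, the orange triangle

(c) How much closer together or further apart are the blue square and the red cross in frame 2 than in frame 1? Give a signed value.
-5.4

Distance in frame 1: 7.9. Distance in frame 2: 2.5.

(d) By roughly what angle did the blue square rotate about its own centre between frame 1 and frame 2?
21° clockwise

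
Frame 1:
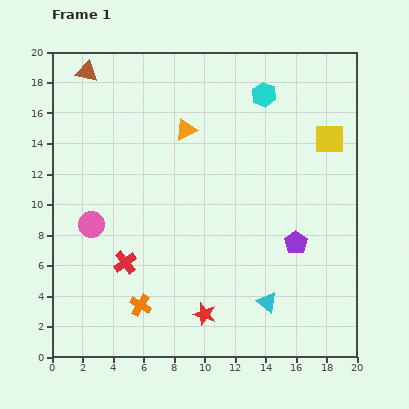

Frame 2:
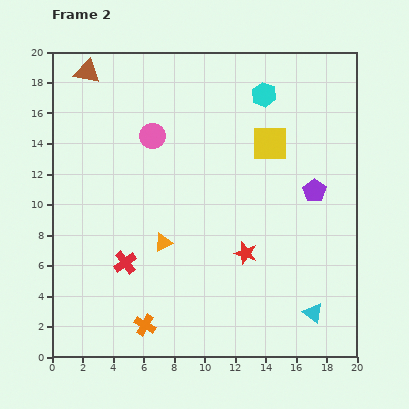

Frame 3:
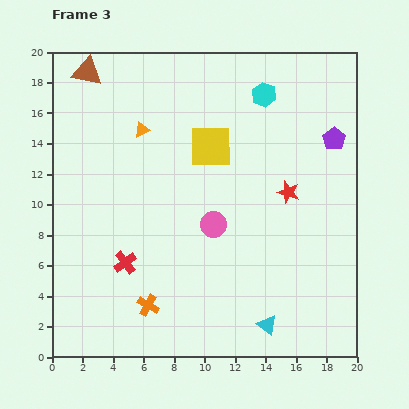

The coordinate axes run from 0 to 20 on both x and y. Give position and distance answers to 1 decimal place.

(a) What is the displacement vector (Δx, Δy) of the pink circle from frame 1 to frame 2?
(4.0, 5.8)

The pink circle was at (2.6, 8.7) in frame 1 and (6.6, 14.5) in frame 2.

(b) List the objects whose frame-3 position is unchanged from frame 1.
the red cross, the brown triangle, the cyan hexagon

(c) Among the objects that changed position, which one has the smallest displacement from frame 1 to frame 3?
the orange cross

(moved 0.5)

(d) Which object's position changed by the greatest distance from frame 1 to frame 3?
the red star

(moved 9.7; next 8.0)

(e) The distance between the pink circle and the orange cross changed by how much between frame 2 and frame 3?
-5.6

Distance in frame 2: 12.4. Distance in frame 3: 6.8.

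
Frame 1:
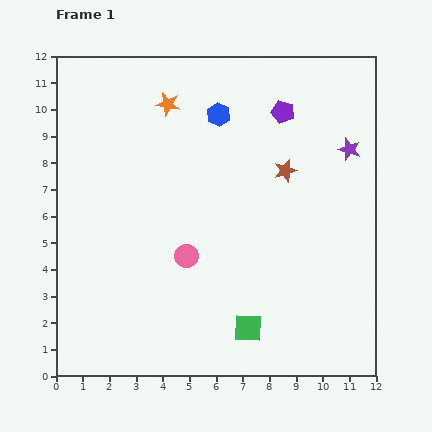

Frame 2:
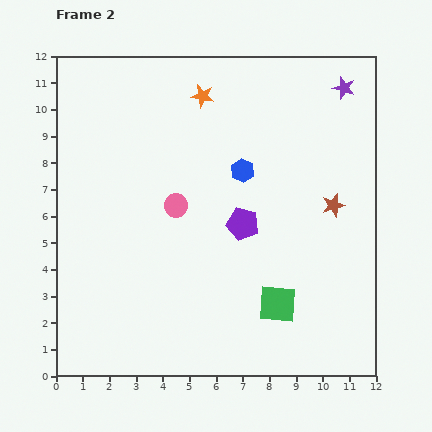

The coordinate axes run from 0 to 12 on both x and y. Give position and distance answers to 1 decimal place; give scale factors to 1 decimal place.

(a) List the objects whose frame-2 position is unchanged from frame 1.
none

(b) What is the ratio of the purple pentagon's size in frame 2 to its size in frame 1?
1.4×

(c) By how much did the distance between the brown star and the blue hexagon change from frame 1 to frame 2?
+0.3

Distance in frame 1: 3.3. Distance in frame 2: 3.6.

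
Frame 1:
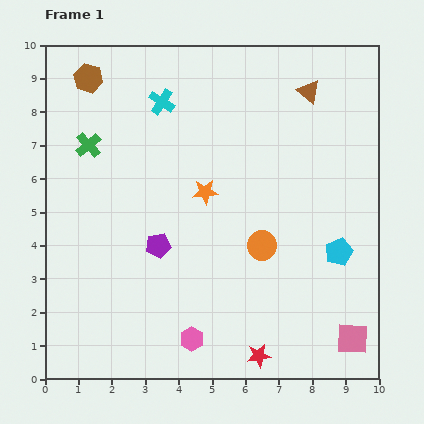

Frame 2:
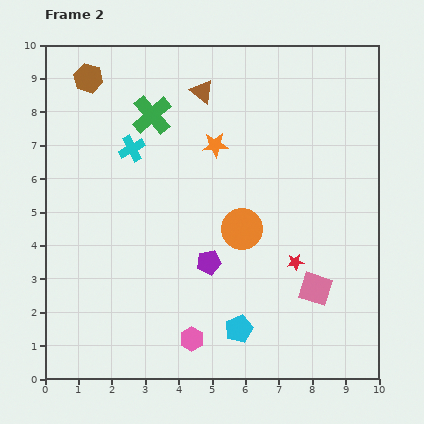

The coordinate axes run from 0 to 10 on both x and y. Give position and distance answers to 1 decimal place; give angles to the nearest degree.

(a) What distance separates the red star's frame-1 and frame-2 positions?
3.0

The red star moved from (6.4, 0.7) to (7.5, 3.5), a distance of √(1.1² + 2.8²) ≈ 3.0.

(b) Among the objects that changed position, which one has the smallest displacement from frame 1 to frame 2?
the orange circle

(moved 0.8)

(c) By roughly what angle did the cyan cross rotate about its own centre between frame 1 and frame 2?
30° clockwise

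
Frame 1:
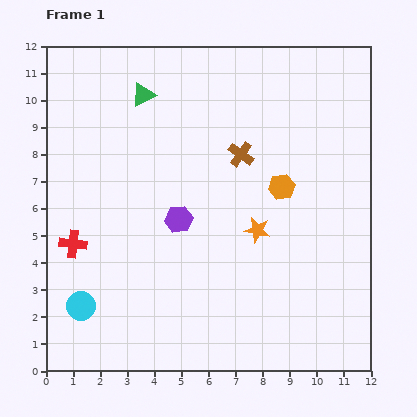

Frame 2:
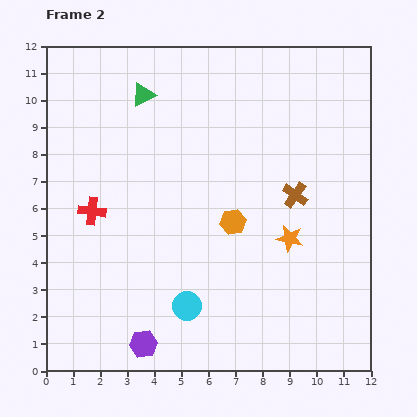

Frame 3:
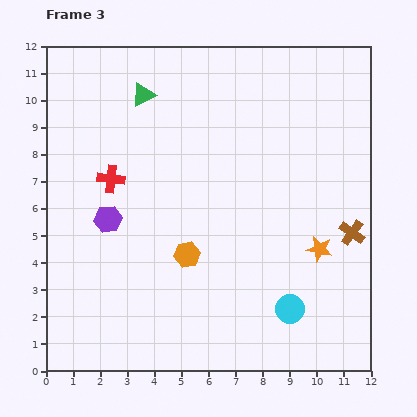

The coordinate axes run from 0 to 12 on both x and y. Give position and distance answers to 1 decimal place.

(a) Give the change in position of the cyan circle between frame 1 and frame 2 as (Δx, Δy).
(3.9, 0.0)

The cyan circle was at (1.3, 2.4) in frame 1 and (5.2, 2.4) in frame 2.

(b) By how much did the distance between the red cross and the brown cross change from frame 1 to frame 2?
+0.5

Distance in frame 1: 7.0. Distance in frame 2: 7.5.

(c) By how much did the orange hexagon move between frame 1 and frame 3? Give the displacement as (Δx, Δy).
(-3.5, -2.5)

The orange hexagon was at (8.7, 6.8) in frame 1 and (5.2, 4.3) in frame 3.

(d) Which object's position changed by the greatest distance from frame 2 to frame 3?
the purple hexagon

(moved 4.8; next 3.8)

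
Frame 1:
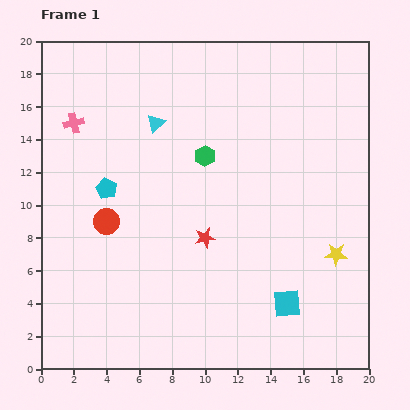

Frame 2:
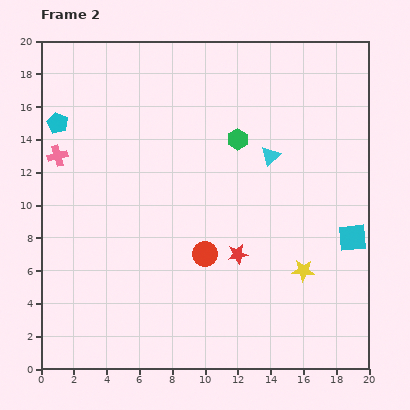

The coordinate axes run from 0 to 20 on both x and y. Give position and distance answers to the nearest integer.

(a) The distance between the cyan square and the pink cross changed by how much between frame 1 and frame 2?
+2

Distance in frame 1: 17. Distance in frame 2: 19.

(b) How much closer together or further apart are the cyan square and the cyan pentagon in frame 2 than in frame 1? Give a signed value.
+6

Distance in frame 1: 13. Distance in frame 2: 19.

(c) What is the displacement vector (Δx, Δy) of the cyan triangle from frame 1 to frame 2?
(7, -2)

The cyan triangle was at (7, 15) in frame 1 and (14, 13) in frame 2.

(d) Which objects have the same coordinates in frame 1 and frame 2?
none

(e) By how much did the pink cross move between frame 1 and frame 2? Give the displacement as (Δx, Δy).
(-1, -2)

The pink cross was at (2, 15) in frame 1 and (1, 13) in frame 2.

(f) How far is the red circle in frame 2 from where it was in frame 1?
6

The red circle moved from (4, 9) to (10, 7), a distance of √(6² + 2²) ≈ 6.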